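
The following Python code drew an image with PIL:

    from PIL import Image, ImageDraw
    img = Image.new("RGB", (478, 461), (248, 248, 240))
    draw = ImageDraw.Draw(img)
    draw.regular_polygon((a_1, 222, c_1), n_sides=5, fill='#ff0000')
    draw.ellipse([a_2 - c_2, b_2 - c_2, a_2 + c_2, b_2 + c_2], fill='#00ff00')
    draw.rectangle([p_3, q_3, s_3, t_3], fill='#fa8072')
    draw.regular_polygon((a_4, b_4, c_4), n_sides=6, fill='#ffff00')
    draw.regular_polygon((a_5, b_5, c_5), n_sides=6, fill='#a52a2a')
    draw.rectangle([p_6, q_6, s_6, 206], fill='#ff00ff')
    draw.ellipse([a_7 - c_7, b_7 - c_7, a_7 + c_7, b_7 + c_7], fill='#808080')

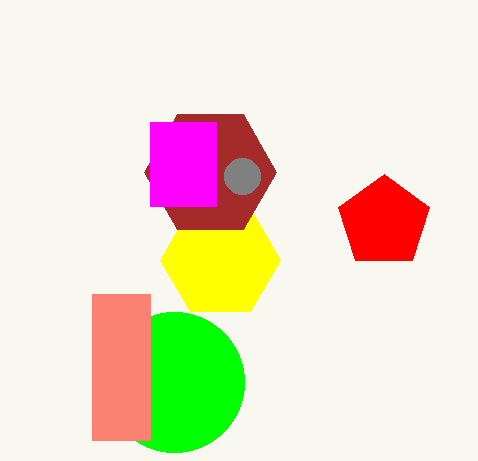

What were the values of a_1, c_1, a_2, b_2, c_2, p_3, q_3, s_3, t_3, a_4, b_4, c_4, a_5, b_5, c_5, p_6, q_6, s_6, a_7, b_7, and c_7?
a_1 = 384
c_1 = 48
a_2 = 174
b_2 = 382
c_2 = 70
p_3 = 92
q_3 = 294
s_3 = 150
t_3 = 440
a_4 = 220
b_4 = 260
c_4 = 60
a_5 = 210
b_5 = 172
c_5 = 66
p_6 = 150
q_6 = 122
s_6 = 216
a_7 = 242
b_7 = 176
c_7 = 18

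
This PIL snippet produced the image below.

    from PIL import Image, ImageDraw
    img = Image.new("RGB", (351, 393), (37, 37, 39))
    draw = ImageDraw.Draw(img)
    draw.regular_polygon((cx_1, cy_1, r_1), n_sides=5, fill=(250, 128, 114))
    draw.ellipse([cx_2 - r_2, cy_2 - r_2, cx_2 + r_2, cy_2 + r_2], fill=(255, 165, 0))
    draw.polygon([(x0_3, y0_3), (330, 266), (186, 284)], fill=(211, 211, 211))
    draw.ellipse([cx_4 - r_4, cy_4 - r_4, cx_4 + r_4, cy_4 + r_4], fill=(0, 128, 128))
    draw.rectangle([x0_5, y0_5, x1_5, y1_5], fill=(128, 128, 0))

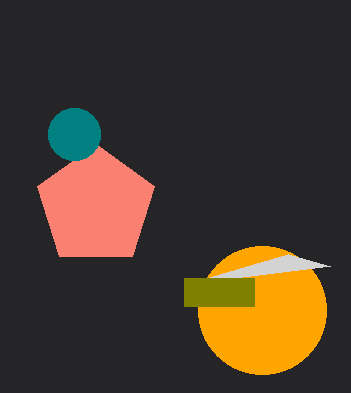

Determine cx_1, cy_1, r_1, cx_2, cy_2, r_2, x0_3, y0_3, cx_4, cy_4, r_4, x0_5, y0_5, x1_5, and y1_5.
cx_1 = 96, cy_1 = 206, r_1 = 62, cx_2 = 262, cy_2 = 310, r_2 = 64, x0_3 = 288, y0_3 = 254, cx_4 = 74, cy_4 = 134, r_4 = 26, x0_5 = 184, y0_5 = 278, x1_5 = 254, y1_5 = 306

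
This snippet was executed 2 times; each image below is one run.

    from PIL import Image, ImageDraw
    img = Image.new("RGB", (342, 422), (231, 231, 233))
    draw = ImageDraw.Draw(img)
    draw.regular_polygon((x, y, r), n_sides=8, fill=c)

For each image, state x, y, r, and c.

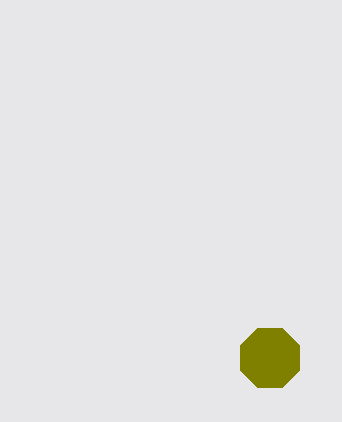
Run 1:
x = 270, y = 358, r = 32, c = 'olive'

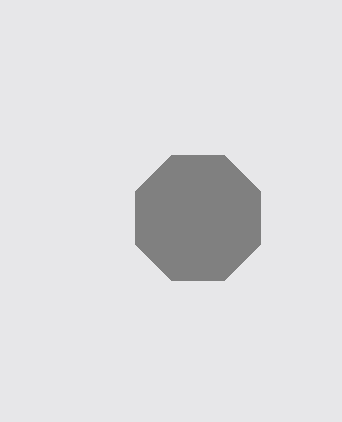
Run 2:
x = 198
y = 218
r = 68
c = 'gray'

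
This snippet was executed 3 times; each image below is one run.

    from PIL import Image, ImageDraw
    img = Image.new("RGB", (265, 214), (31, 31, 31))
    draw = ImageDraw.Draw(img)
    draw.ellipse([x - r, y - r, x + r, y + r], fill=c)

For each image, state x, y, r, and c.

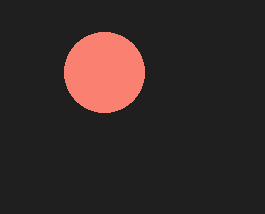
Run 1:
x = 104
y = 72
r = 40
c = 'salmon'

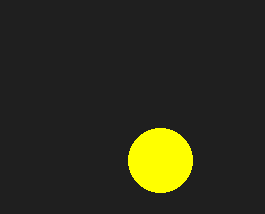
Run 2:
x = 160, y = 160, r = 32, c = 'yellow'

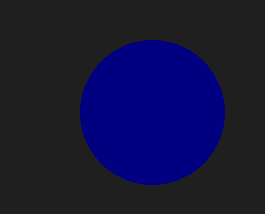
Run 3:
x = 152, y = 112, r = 72, c = 'navy'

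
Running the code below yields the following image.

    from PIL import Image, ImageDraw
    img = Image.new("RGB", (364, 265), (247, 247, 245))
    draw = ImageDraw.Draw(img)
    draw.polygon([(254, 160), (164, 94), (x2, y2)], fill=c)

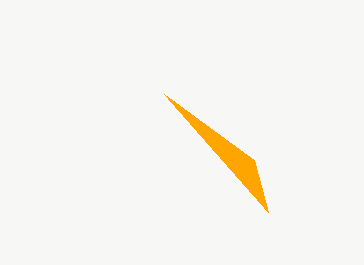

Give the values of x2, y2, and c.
x2 = 268
y2 = 212
c = 'orange'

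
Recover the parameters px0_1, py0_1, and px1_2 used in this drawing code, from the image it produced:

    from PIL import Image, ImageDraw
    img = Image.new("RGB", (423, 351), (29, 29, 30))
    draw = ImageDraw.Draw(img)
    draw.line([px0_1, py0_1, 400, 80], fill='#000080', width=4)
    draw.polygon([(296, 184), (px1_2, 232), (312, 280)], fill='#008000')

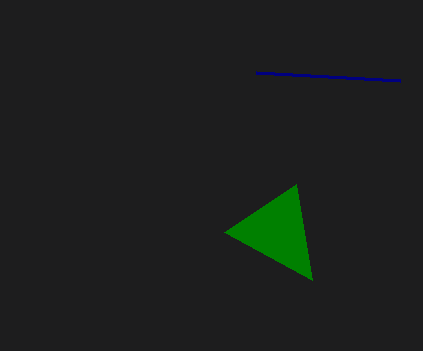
px0_1 = 256, py0_1 = 72, px1_2 = 224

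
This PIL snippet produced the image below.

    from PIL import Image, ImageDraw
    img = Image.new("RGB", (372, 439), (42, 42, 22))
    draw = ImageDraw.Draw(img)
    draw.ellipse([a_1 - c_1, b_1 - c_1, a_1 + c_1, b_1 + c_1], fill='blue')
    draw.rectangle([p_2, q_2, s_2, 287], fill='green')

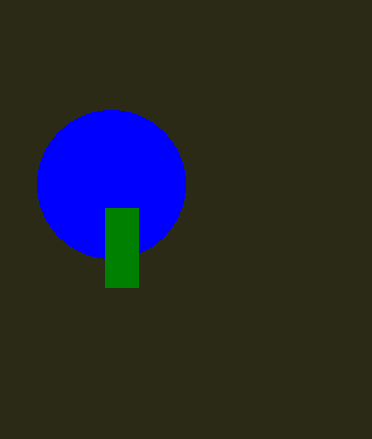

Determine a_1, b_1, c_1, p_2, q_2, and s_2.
a_1 = 111; b_1 = 184; c_1 = 74; p_2 = 105; q_2 = 208; s_2 = 138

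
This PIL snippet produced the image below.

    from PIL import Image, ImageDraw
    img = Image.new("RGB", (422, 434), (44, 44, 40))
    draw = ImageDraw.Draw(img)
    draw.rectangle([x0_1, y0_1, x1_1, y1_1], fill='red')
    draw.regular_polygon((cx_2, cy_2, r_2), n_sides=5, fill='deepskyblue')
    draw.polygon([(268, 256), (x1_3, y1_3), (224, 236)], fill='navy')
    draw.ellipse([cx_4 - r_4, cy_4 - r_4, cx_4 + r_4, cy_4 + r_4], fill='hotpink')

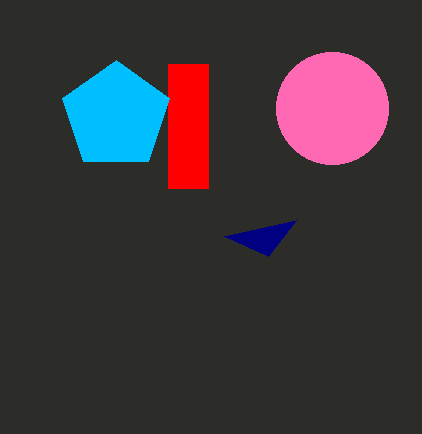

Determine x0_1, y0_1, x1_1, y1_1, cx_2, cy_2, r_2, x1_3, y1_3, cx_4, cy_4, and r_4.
x0_1 = 168; y0_1 = 64; x1_1 = 208; y1_1 = 188; cx_2 = 116; cy_2 = 116; r_2 = 56; x1_3 = 296; y1_3 = 220; cx_4 = 332; cy_4 = 108; r_4 = 56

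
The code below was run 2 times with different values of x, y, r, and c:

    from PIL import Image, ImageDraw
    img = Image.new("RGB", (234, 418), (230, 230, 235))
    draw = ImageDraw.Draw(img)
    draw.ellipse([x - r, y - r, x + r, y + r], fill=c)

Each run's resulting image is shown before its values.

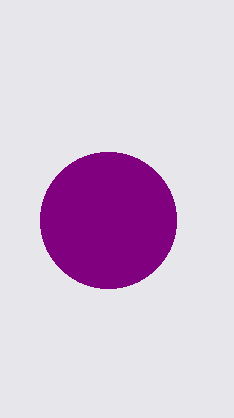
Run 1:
x = 108
y = 220
r = 68
c = 'purple'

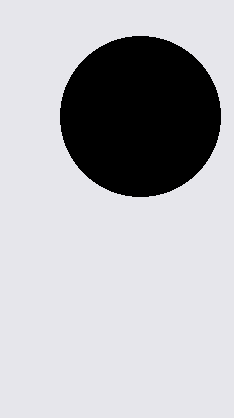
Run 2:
x = 140, y = 116, r = 80, c = 'black'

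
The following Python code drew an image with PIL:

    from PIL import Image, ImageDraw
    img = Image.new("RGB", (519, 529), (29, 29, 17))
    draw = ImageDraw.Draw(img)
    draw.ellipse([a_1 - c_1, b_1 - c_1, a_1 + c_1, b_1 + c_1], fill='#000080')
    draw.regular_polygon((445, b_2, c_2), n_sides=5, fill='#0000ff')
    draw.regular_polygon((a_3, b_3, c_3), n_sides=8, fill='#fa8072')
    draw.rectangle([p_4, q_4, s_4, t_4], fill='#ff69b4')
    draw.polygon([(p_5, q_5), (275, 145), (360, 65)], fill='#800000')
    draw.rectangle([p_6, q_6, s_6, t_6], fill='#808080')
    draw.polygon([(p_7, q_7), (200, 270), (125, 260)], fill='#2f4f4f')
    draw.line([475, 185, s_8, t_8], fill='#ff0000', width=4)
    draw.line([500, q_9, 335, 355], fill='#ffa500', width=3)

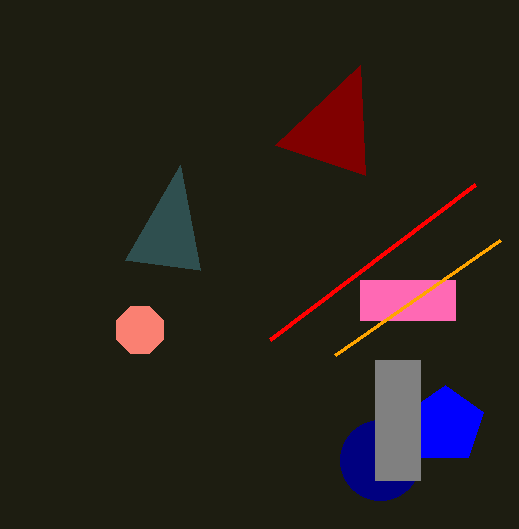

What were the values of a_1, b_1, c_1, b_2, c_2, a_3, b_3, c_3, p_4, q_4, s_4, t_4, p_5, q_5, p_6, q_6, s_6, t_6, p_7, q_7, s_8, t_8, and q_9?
a_1 = 380
b_1 = 460
c_1 = 40
b_2 = 425
c_2 = 40
a_3 = 140
b_3 = 330
c_3 = 25
p_4 = 360
q_4 = 280
s_4 = 455
t_4 = 320
p_5 = 365
q_5 = 175
p_6 = 375
q_6 = 360
s_6 = 420
t_6 = 480
p_7 = 180
q_7 = 165
s_8 = 270
t_8 = 340
q_9 = 240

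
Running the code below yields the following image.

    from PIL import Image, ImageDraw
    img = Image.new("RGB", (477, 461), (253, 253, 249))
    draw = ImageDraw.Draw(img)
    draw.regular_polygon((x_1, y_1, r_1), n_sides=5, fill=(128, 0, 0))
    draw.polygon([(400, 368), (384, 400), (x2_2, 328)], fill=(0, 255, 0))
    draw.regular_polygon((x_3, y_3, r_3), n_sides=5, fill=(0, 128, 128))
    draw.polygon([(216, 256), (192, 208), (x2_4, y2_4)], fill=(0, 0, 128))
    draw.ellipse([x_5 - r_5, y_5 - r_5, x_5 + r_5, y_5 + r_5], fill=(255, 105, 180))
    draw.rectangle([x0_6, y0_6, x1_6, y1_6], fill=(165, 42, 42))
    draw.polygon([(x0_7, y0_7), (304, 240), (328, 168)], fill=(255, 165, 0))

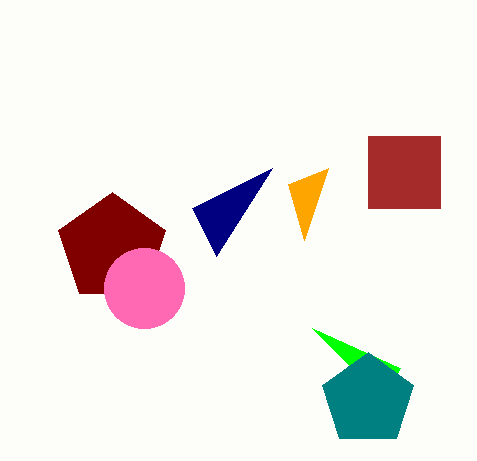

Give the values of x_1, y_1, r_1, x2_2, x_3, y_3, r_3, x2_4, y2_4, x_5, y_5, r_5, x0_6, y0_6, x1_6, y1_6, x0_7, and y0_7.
x_1 = 112, y_1 = 248, r_1 = 56, x2_2 = 312, x_3 = 368, y_3 = 400, r_3 = 48, x2_4 = 272, y2_4 = 168, x_5 = 144, y_5 = 288, r_5 = 40, x0_6 = 368, y0_6 = 136, x1_6 = 440, y1_6 = 208, x0_7 = 288, y0_7 = 184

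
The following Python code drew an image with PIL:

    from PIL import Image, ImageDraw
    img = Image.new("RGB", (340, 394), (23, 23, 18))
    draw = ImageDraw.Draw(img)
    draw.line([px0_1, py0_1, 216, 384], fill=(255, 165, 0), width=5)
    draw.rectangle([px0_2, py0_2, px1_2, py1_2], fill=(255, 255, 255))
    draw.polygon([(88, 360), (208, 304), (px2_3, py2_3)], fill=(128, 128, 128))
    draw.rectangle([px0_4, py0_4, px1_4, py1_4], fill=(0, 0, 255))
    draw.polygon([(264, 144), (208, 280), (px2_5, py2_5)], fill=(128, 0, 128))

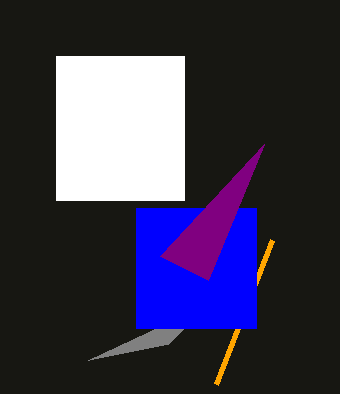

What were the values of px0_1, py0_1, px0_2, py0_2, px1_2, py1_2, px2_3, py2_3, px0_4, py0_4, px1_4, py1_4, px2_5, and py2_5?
px0_1 = 272; py0_1 = 240; px0_2 = 56; py0_2 = 56; px1_2 = 184; py1_2 = 200; px2_3 = 168; py2_3 = 344; px0_4 = 136; py0_4 = 208; px1_4 = 256; py1_4 = 328; px2_5 = 160; py2_5 = 256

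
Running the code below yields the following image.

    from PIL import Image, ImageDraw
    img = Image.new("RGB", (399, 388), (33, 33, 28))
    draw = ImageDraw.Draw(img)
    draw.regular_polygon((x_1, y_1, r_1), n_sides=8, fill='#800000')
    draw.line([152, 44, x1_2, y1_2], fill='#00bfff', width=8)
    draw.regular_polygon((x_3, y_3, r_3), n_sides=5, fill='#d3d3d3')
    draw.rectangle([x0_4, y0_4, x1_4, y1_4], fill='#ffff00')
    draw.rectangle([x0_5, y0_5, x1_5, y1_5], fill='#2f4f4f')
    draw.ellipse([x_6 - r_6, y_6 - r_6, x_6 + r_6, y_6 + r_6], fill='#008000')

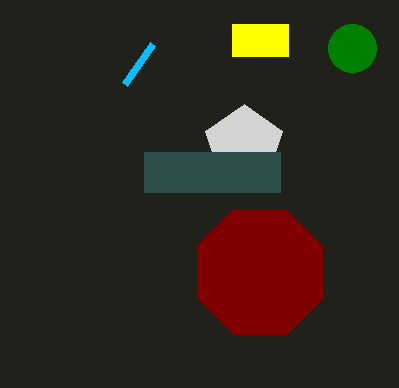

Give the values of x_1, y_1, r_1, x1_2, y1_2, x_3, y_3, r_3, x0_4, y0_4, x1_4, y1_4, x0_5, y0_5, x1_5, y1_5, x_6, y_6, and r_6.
x_1 = 260, y_1 = 272, r_1 = 68, x1_2 = 124, y1_2 = 84, x_3 = 244, y_3 = 144, r_3 = 40, x0_4 = 232, y0_4 = 24, x1_4 = 288, y1_4 = 56, x0_5 = 144, y0_5 = 152, x1_5 = 280, y1_5 = 192, x_6 = 352, y_6 = 48, r_6 = 24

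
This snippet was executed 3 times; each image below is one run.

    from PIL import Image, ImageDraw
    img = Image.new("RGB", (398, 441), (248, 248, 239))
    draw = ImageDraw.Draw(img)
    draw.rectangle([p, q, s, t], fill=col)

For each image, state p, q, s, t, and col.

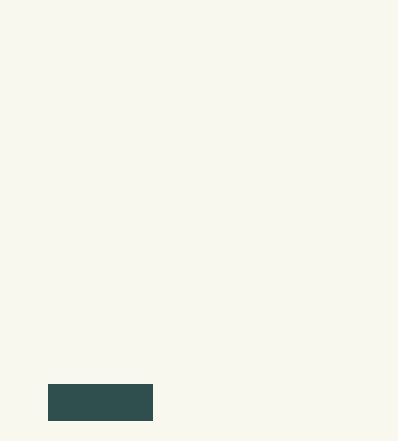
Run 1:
p = 48
q = 384
s = 152
t = 420
col = 'darkslategray'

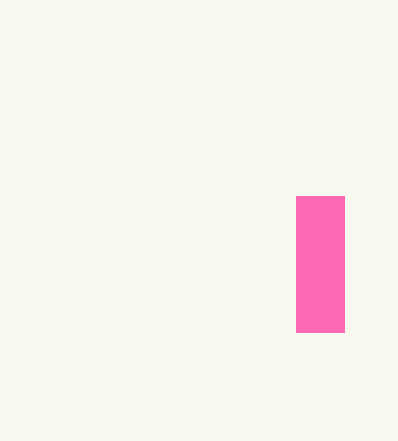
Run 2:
p = 296; q = 196; s = 344; t = 332; col = 'hotpink'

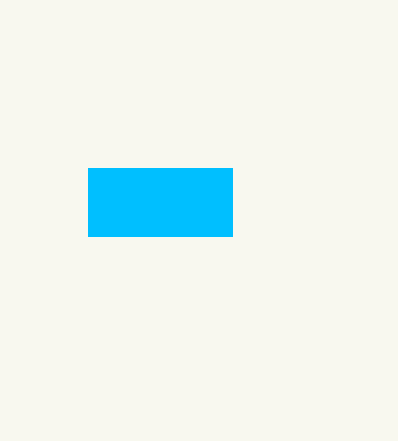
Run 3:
p = 88; q = 168; s = 232; t = 236; col = 'deepskyblue'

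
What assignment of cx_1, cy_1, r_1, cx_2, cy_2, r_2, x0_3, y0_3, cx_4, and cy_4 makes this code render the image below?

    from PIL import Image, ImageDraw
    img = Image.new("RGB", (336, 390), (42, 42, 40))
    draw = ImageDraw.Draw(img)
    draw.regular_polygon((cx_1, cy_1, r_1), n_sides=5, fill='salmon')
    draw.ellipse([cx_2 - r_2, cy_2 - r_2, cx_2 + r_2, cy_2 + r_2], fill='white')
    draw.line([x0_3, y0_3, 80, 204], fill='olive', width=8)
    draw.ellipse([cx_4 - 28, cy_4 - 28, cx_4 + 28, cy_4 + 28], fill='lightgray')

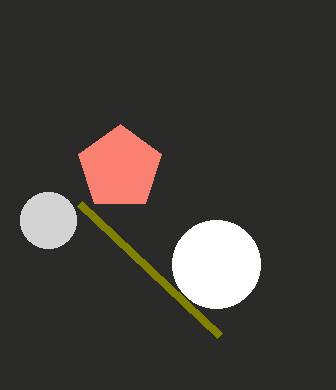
cx_1 = 120; cy_1 = 168; r_1 = 44; cx_2 = 216; cy_2 = 264; r_2 = 44; x0_3 = 220; y0_3 = 336; cx_4 = 48; cy_4 = 220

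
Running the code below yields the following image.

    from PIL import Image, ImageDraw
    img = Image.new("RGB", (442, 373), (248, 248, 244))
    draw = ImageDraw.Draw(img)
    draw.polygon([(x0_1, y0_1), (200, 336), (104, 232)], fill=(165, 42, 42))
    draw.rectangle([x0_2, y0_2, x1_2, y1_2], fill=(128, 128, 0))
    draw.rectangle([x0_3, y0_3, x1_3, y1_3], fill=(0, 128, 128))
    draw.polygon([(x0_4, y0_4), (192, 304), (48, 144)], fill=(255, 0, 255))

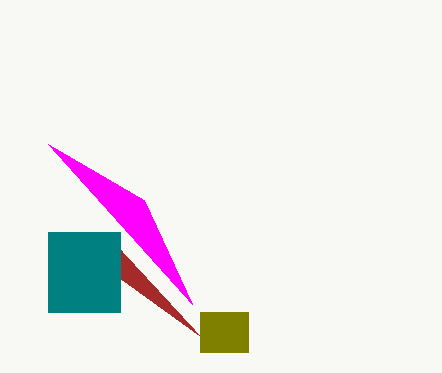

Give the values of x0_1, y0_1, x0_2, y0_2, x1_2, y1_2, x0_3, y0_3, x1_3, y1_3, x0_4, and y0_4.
x0_1 = 56
y0_1 = 232
x0_2 = 200
y0_2 = 312
x1_2 = 248
y1_2 = 352
x0_3 = 48
y0_3 = 232
x1_3 = 120
y1_3 = 312
x0_4 = 144
y0_4 = 200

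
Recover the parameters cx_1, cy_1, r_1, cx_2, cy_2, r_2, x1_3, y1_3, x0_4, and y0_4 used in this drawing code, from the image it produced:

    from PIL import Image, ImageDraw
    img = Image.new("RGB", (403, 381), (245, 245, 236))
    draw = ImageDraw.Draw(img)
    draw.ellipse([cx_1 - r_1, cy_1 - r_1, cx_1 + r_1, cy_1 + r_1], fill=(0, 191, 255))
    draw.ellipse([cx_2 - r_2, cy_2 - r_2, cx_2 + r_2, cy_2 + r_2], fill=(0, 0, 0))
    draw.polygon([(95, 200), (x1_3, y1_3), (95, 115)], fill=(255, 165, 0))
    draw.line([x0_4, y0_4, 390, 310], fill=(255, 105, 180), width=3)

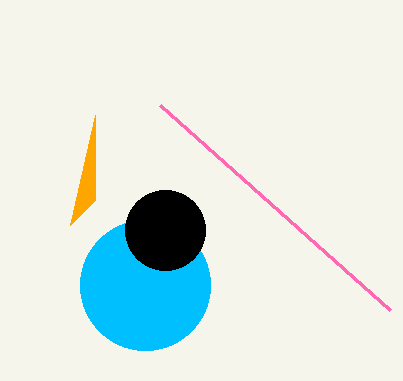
cx_1 = 145; cy_1 = 285; r_1 = 65; cx_2 = 165; cy_2 = 230; r_2 = 40; x1_3 = 70; y1_3 = 225; x0_4 = 160; y0_4 = 105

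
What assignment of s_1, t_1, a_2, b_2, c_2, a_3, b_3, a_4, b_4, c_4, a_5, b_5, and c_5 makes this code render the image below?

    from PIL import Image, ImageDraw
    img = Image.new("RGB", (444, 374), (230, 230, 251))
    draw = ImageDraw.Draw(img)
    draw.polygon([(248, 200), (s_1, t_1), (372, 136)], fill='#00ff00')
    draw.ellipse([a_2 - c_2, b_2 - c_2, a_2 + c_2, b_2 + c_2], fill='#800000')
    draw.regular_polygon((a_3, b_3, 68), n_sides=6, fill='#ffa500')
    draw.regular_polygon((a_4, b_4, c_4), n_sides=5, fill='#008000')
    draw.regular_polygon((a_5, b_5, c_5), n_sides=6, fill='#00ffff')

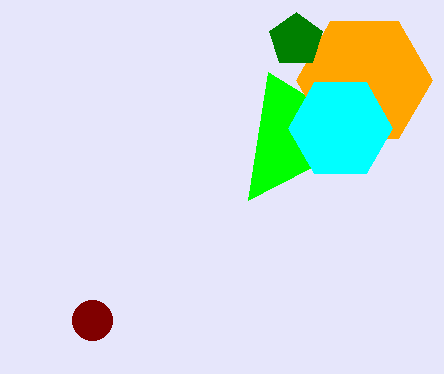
s_1 = 268, t_1 = 72, a_2 = 92, b_2 = 320, c_2 = 20, a_3 = 364, b_3 = 80, a_4 = 296, b_4 = 40, c_4 = 28, a_5 = 340, b_5 = 128, c_5 = 52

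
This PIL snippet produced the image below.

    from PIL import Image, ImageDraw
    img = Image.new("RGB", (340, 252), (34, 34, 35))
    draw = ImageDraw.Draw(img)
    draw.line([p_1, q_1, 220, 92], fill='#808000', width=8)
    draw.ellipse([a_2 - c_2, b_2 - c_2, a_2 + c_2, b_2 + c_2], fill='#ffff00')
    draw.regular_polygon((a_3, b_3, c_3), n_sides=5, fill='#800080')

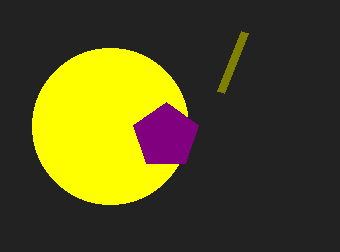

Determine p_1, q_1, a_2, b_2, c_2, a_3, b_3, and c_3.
p_1 = 244; q_1 = 32; a_2 = 110; b_2 = 126; c_2 = 78; a_3 = 166; b_3 = 136; c_3 = 34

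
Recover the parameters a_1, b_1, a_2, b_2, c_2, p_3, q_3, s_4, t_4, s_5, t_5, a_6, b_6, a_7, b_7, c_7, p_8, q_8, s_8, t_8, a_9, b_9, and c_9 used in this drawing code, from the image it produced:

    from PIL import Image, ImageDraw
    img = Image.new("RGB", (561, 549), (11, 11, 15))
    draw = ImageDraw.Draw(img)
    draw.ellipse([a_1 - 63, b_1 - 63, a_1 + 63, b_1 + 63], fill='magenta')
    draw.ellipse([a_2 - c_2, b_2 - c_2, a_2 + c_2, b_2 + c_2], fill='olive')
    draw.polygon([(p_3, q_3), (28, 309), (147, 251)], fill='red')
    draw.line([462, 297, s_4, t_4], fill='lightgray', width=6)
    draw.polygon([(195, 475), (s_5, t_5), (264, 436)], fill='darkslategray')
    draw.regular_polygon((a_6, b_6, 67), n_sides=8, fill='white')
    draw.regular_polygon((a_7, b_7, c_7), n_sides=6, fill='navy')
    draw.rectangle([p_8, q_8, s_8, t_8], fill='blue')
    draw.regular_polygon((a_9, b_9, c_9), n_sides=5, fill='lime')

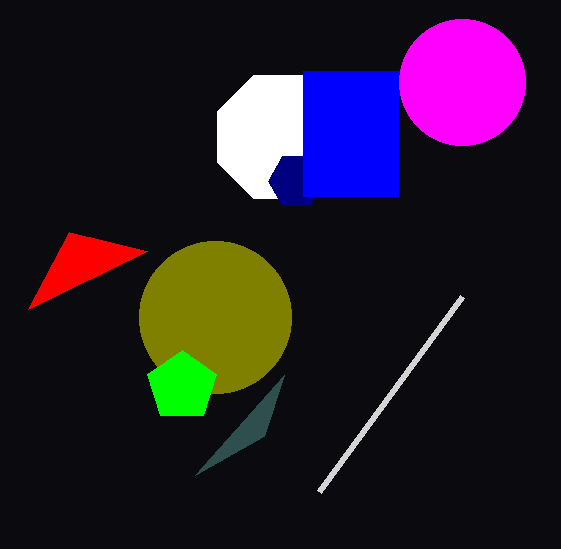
a_1 = 462, b_1 = 82, a_2 = 215, b_2 = 317, c_2 = 76, p_3 = 69, q_3 = 232, s_4 = 319, t_4 = 492, s_5 = 284, t_5 = 375, a_6 = 279, b_6 = 137, a_7 = 296, b_7 = 181, c_7 = 28, p_8 = 303, q_8 = 71, s_8 = 398, t_8 = 196, a_9 = 182, b_9 = 386, c_9 = 36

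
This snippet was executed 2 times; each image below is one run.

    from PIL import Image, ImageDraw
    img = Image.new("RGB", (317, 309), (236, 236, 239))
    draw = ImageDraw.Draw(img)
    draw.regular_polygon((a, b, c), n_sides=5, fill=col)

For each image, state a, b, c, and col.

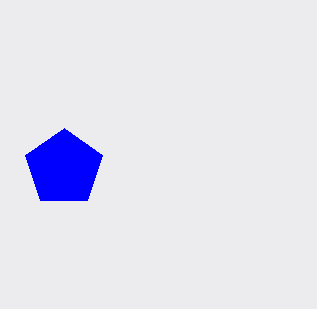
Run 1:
a = 64, b = 168, c = 40, col = 'blue'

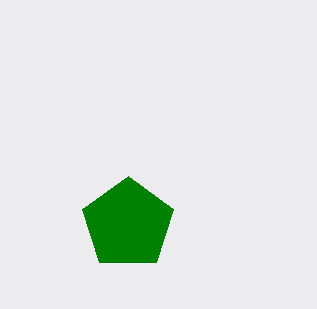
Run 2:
a = 128
b = 224
c = 48
col = 'green'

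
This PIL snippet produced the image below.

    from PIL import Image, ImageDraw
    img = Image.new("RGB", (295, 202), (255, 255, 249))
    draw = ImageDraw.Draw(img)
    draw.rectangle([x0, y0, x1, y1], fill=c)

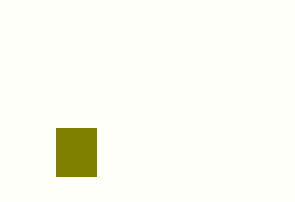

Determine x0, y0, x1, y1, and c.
x0 = 56
y0 = 128
x1 = 96
y1 = 176
c = 'olive'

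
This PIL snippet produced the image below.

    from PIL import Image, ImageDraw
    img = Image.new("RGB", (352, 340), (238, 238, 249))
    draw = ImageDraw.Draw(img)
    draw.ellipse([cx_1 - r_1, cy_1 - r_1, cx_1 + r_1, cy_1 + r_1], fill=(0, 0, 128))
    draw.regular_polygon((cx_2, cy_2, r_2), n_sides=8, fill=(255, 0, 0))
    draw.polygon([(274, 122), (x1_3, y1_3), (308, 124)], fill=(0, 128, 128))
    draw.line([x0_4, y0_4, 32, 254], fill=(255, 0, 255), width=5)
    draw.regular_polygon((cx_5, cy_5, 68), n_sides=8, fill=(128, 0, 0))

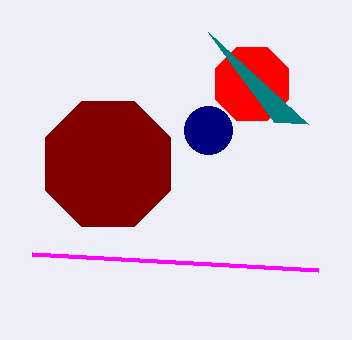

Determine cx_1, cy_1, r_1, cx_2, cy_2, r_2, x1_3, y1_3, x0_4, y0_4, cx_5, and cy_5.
cx_1 = 208; cy_1 = 130; r_1 = 24; cx_2 = 252; cy_2 = 84; r_2 = 40; x1_3 = 208; y1_3 = 32; x0_4 = 318; y0_4 = 270; cx_5 = 108; cy_5 = 164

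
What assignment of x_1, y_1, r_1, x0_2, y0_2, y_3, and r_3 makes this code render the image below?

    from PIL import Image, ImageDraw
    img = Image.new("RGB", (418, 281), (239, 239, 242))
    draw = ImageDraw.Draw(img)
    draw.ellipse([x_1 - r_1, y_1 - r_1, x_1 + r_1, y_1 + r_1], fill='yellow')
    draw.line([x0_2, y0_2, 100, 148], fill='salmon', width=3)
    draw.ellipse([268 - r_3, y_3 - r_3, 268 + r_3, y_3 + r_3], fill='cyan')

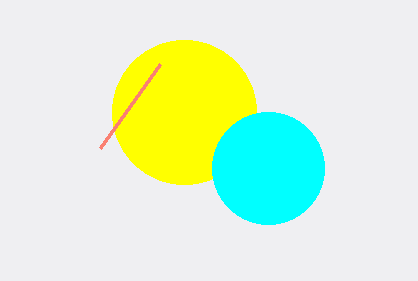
x_1 = 184
y_1 = 112
r_1 = 72
x0_2 = 160
y0_2 = 64
y_3 = 168
r_3 = 56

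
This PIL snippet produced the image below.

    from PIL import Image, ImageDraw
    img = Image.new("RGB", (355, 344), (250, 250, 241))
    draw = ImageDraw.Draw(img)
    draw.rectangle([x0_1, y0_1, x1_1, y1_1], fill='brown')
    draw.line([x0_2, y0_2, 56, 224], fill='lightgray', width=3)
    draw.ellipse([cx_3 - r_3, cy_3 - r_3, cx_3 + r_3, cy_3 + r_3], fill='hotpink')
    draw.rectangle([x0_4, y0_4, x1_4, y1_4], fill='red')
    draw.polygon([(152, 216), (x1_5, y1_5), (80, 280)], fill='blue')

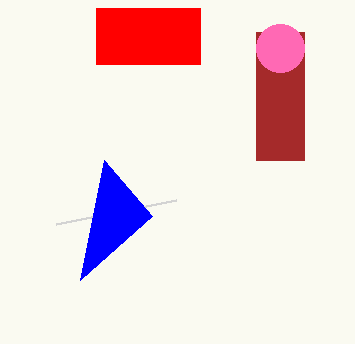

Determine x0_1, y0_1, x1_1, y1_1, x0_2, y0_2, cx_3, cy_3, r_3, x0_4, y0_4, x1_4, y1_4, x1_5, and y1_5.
x0_1 = 256
y0_1 = 32
x1_1 = 304
y1_1 = 160
x0_2 = 176
y0_2 = 200
cx_3 = 280
cy_3 = 48
r_3 = 24
x0_4 = 96
y0_4 = 8
x1_4 = 200
y1_4 = 64
x1_5 = 104
y1_5 = 160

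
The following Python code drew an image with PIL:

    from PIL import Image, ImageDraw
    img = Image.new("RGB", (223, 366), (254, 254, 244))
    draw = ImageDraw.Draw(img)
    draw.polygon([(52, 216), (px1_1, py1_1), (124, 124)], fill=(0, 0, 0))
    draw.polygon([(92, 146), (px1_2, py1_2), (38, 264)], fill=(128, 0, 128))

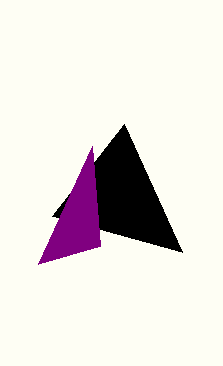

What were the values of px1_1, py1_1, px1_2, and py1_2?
px1_1 = 182, py1_1 = 252, px1_2 = 100, py1_2 = 246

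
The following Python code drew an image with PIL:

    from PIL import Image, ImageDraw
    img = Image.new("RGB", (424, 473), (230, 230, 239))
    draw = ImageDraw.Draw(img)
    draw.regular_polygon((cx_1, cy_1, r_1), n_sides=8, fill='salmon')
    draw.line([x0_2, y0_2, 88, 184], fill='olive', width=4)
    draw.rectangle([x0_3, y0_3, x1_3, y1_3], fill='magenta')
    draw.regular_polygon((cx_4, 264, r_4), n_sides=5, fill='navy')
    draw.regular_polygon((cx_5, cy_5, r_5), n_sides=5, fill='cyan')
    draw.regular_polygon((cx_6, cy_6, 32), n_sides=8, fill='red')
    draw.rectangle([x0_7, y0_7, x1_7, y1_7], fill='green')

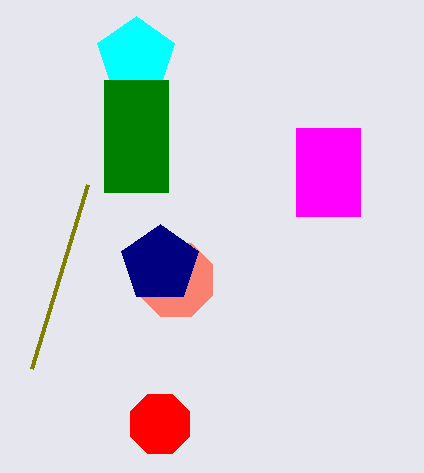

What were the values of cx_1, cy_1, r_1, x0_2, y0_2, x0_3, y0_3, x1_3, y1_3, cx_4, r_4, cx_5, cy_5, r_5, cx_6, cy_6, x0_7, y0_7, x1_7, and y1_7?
cx_1 = 176, cy_1 = 280, r_1 = 40, x0_2 = 32, y0_2 = 368, x0_3 = 296, y0_3 = 128, x1_3 = 360, y1_3 = 216, cx_4 = 160, r_4 = 40, cx_5 = 136, cy_5 = 56, r_5 = 40, cx_6 = 160, cy_6 = 424, x0_7 = 104, y0_7 = 80, x1_7 = 168, y1_7 = 192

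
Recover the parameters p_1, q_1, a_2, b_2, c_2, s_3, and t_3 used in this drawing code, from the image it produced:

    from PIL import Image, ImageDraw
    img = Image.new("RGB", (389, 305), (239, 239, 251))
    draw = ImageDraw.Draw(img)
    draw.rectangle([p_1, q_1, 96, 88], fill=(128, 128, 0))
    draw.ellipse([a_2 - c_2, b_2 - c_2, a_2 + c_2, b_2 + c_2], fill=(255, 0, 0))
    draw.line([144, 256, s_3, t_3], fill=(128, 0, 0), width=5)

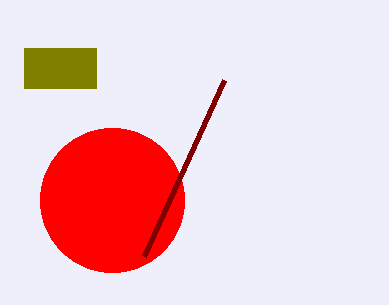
p_1 = 24
q_1 = 48
a_2 = 112
b_2 = 200
c_2 = 72
s_3 = 224
t_3 = 80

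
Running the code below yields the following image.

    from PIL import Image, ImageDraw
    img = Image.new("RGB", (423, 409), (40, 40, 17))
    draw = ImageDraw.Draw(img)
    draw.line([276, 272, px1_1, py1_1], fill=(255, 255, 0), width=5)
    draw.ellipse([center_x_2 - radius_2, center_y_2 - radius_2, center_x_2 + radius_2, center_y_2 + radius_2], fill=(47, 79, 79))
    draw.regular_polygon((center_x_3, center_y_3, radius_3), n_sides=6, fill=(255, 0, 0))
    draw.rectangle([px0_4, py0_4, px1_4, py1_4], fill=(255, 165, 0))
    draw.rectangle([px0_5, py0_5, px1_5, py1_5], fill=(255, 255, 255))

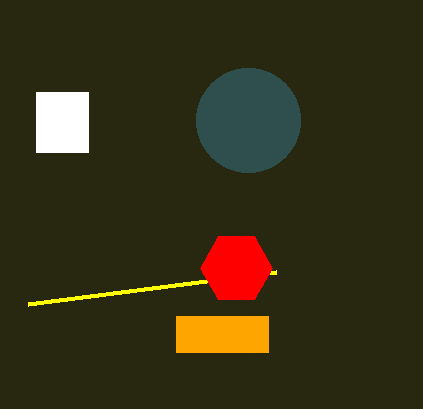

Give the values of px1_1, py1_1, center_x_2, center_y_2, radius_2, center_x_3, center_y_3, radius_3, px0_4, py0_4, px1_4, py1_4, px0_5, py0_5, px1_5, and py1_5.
px1_1 = 28, py1_1 = 304, center_x_2 = 248, center_y_2 = 120, radius_2 = 52, center_x_3 = 236, center_y_3 = 268, radius_3 = 36, px0_4 = 176, py0_4 = 316, px1_4 = 268, py1_4 = 352, px0_5 = 36, py0_5 = 92, px1_5 = 88, py1_5 = 152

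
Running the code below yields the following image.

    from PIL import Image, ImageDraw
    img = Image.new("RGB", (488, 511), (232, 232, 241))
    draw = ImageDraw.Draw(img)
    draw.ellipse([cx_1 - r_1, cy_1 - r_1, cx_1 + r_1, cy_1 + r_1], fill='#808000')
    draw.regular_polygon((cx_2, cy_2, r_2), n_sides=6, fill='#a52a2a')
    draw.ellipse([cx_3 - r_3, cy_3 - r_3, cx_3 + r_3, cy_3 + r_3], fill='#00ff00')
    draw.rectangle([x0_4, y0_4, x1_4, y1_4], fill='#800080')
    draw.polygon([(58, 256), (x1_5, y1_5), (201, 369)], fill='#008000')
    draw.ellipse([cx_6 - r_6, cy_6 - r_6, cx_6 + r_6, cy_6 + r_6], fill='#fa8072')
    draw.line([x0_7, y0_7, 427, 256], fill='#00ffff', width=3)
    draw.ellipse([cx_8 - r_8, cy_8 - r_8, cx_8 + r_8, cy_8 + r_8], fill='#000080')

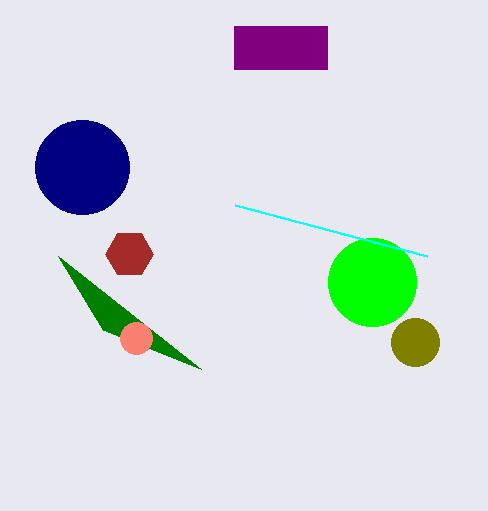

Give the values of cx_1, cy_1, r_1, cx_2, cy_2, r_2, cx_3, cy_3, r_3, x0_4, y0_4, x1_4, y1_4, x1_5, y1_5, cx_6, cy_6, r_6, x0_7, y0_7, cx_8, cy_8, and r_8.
cx_1 = 415; cy_1 = 342; r_1 = 24; cx_2 = 129; cy_2 = 254; r_2 = 24; cx_3 = 372; cy_3 = 282; r_3 = 44; x0_4 = 234; y0_4 = 26; x1_4 = 327; y1_4 = 69; x1_5 = 103; y1_5 = 330; cx_6 = 136; cy_6 = 338; r_6 = 16; x0_7 = 235; y0_7 = 205; cx_8 = 82; cy_8 = 167; r_8 = 47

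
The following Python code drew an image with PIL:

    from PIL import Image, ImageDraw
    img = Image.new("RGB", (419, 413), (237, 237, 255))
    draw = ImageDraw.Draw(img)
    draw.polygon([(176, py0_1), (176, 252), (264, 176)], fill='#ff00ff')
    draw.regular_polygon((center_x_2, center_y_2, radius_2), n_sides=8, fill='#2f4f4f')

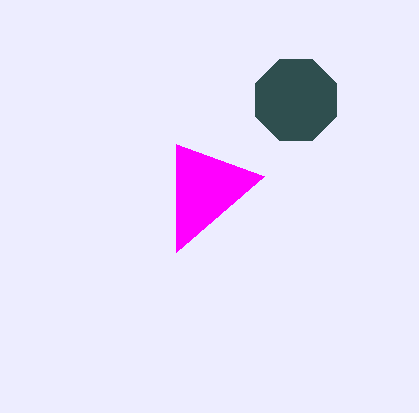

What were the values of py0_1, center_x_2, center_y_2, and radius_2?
py0_1 = 144; center_x_2 = 296; center_y_2 = 100; radius_2 = 44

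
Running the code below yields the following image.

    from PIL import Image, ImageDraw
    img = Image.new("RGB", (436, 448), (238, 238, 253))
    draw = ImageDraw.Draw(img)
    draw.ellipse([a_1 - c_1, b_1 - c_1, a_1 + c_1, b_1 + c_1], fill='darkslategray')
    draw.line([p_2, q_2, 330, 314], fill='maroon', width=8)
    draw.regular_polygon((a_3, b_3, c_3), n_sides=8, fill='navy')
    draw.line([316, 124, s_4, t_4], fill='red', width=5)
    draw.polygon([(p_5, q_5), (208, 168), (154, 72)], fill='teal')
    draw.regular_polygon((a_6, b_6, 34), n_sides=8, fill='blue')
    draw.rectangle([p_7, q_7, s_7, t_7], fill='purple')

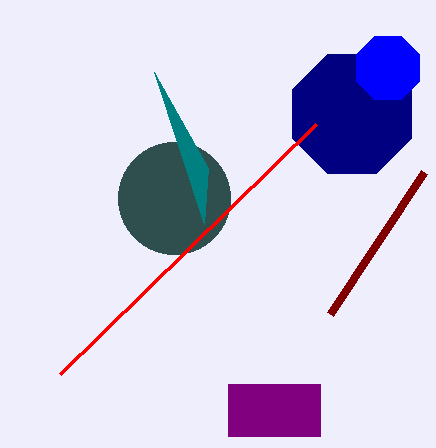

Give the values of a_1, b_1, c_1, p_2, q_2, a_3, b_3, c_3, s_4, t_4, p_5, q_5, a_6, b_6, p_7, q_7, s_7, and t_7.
a_1 = 174
b_1 = 198
c_1 = 56
p_2 = 424
q_2 = 172
a_3 = 352
b_3 = 114
c_3 = 64
s_4 = 60
t_4 = 374
p_5 = 204
q_5 = 224
a_6 = 388
b_6 = 68
p_7 = 228
q_7 = 384
s_7 = 320
t_7 = 436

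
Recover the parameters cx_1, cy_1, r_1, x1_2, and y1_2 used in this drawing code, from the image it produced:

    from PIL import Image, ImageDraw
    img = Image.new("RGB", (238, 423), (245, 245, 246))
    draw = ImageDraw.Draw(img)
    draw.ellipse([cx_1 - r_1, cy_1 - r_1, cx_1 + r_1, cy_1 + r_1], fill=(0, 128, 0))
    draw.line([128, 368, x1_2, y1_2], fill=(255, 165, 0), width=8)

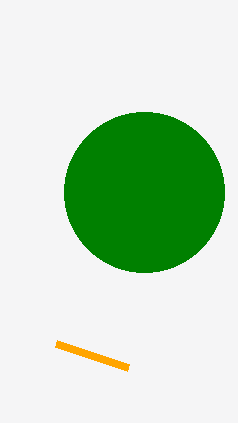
cx_1 = 144
cy_1 = 192
r_1 = 80
x1_2 = 56
y1_2 = 344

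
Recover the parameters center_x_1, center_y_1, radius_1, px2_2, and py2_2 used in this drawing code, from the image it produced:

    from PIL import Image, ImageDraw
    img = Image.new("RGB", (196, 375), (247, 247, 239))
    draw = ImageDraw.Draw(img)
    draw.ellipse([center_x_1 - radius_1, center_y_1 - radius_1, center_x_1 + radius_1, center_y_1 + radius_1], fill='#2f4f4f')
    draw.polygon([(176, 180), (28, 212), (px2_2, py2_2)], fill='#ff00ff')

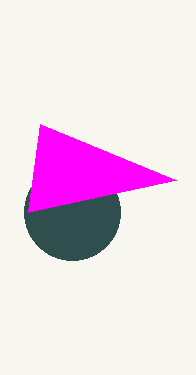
center_x_1 = 72; center_y_1 = 212; radius_1 = 48; px2_2 = 40; py2_2 = 124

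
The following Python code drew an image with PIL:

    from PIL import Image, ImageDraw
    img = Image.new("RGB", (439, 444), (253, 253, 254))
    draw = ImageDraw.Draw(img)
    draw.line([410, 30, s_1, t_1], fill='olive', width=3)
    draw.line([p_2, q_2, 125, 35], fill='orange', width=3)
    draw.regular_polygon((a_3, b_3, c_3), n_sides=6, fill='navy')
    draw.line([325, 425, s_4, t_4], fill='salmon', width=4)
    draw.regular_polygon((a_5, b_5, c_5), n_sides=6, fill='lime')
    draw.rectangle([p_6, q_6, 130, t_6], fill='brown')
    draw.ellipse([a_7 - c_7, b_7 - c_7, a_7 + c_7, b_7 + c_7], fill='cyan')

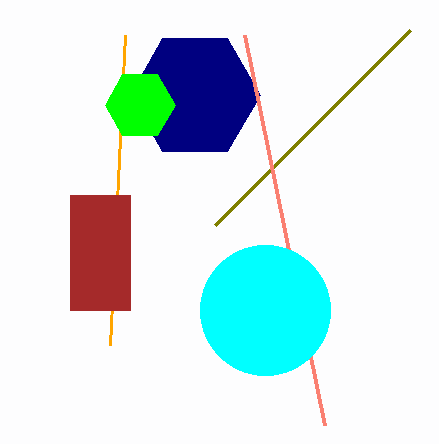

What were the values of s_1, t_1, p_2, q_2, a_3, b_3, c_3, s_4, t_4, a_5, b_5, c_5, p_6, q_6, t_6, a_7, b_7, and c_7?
s_1 = 215
t_1 = 225
p_2 = 110
q_2 = 345
a_3 = 195
b_3 = 95
c_3 = 65
s_4 = 245
t_4 = 35
a_5 = 140
b_5 = 105
c_5 = 35
p_6 = 70
q_6 = 195
t_6 = 310
a_7 = 265
b_7 = 310
c_7 = 65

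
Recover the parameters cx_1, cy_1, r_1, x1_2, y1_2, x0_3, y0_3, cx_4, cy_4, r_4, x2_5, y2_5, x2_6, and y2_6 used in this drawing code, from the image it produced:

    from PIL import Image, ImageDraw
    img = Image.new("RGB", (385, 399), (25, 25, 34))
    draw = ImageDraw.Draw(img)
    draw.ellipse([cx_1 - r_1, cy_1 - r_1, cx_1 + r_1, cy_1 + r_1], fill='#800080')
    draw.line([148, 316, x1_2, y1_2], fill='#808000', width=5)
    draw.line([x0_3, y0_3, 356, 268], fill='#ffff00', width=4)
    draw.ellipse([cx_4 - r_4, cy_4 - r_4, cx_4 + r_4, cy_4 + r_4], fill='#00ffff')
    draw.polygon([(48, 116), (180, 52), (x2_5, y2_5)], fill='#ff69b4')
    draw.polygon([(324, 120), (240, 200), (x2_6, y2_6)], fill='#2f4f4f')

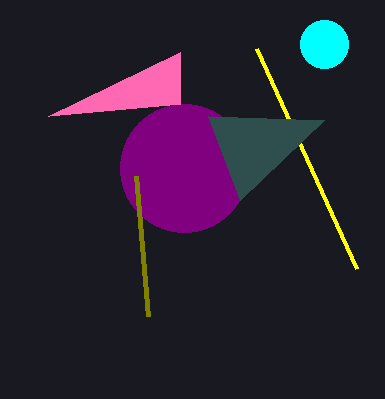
cx_1 = 184
cy_1 = 168
r_1 = 64
x1_2 = 136
y1_2 = 176
x0_3 = 256
y0_3 = 48
cx_4 = 324
cy_4 = 44
r_4 = 24
x2_5 = 180
y2_5 = 104
x2_6 = 208
y2_6 = 116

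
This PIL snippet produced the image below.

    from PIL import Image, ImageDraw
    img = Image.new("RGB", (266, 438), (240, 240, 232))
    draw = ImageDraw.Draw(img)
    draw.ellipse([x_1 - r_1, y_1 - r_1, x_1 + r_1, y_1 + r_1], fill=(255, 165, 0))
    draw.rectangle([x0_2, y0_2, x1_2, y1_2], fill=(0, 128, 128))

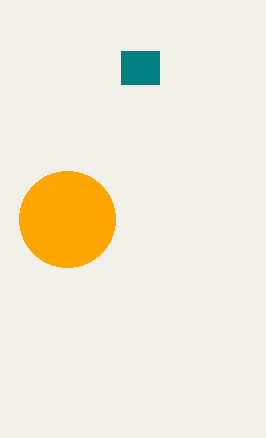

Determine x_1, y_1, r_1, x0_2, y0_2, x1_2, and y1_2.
x_1 = 67, y_1 = 219, r_1 = 48, x0_2 = 121, y0_2 = 51, x1_2 = 159, y1_2 = 84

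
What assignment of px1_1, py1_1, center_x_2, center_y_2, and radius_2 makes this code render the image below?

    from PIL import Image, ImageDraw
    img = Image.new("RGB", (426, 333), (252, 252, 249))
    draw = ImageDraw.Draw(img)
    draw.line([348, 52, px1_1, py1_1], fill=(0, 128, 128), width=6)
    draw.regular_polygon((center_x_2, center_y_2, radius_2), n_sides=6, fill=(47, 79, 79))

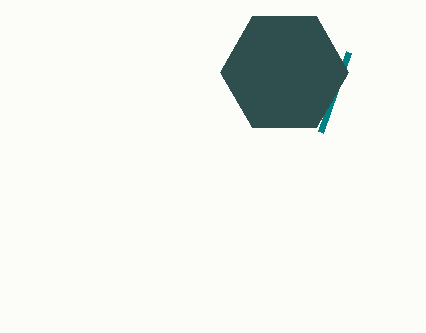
px1_1 = 320
py1_1 = 132
center_x_2 = 284
center_y_2 = 72
radius_2 = 64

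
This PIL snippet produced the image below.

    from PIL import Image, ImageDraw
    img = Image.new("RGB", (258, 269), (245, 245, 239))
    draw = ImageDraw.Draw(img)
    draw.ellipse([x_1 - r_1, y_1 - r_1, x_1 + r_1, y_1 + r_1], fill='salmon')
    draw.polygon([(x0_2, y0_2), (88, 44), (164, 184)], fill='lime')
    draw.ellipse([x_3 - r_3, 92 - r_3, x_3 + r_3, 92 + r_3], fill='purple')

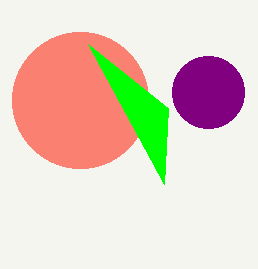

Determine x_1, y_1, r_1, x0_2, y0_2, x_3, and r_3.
x_1 = 80; y_1 = 100; r_1 = 68; x0_2 = 168; y0_2 = 108; x_3 = 208; r_3 = 36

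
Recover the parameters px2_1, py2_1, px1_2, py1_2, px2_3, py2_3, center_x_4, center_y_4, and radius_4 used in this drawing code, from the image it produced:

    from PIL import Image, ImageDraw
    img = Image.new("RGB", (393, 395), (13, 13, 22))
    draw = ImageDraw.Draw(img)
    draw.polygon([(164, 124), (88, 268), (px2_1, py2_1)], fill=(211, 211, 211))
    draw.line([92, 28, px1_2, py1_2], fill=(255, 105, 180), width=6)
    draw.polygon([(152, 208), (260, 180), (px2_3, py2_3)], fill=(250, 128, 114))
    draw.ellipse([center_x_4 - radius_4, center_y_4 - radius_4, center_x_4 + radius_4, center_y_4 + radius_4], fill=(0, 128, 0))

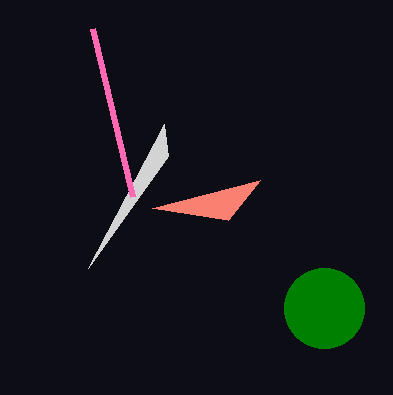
px2_1 = 168, py2_1 = 156, px1_2 = 132, py1_2 = 196, px2_3 = 228, py2_3 = 220, center_x_4 = 324, center_y_4 = 308, radius_4 = 40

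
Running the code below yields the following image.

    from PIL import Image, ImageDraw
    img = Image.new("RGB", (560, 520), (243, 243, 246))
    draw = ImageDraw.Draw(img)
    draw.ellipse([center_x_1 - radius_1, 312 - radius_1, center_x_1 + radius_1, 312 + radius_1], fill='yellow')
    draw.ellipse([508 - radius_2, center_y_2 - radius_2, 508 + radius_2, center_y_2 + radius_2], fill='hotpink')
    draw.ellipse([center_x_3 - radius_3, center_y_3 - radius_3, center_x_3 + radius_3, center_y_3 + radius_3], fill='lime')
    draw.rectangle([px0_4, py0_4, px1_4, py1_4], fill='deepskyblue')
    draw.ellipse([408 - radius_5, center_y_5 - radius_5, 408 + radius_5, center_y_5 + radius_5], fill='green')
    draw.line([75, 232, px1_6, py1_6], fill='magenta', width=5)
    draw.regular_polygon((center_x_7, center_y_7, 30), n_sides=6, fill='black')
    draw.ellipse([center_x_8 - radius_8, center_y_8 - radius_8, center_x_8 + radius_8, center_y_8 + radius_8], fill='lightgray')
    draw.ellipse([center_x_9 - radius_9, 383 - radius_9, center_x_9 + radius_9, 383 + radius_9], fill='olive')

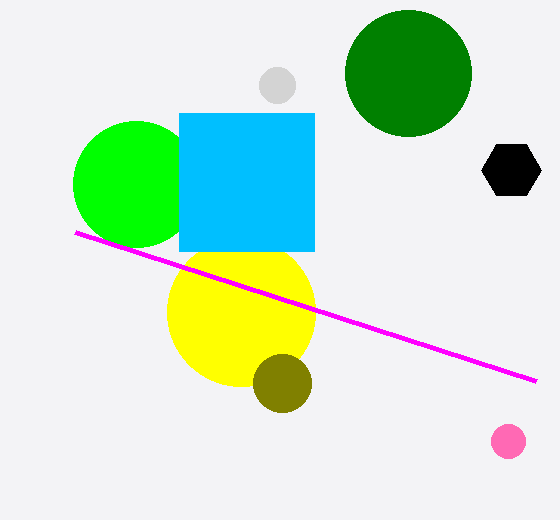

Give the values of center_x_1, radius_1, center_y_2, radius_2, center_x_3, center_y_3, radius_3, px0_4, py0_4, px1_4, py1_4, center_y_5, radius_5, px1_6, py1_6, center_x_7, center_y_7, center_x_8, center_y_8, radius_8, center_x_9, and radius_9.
center_x_1 = 241
radius_1 = 74
center_y_2 = 441
radius_2 = 17
center_x_3 = 136
center_y_3 = 184
radius_3 = 63
px0_4 = 179
py0_4 = 113
px1_4 = 314
py1_4 = 251
center_y_5 = 73
radius_5 = 63
px1_6 = 536
py1_6 = 381
center_x_7 = 511
center_y_7 = 170
center_x_8 = 277
center_y_8 = 85
radius_8 = 18
center_x_9 = 282
radius_9 = 29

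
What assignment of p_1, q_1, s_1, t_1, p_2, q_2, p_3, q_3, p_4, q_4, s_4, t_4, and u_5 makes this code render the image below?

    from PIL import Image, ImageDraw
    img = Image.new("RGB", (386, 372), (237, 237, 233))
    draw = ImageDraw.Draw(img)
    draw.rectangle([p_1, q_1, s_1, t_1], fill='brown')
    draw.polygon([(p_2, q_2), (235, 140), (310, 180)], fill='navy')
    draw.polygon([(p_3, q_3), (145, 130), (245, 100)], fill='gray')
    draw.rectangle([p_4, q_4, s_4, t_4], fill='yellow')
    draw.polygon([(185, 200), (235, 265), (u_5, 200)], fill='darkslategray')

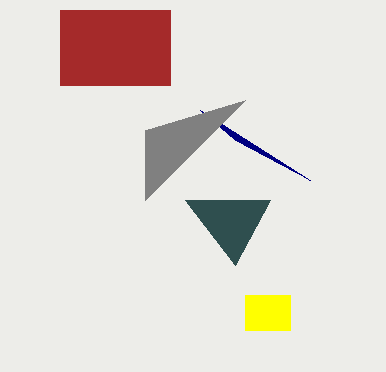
p_1 = 60; q_1 = 10; s_1 = 170; t_1 = 85; p_2 = 200; q_2 = 110; p_3 = 145; q_3 = 200; p_4 = 245; q_4 = 295; s_4 = 290; t_4 = 330; u_5 = 270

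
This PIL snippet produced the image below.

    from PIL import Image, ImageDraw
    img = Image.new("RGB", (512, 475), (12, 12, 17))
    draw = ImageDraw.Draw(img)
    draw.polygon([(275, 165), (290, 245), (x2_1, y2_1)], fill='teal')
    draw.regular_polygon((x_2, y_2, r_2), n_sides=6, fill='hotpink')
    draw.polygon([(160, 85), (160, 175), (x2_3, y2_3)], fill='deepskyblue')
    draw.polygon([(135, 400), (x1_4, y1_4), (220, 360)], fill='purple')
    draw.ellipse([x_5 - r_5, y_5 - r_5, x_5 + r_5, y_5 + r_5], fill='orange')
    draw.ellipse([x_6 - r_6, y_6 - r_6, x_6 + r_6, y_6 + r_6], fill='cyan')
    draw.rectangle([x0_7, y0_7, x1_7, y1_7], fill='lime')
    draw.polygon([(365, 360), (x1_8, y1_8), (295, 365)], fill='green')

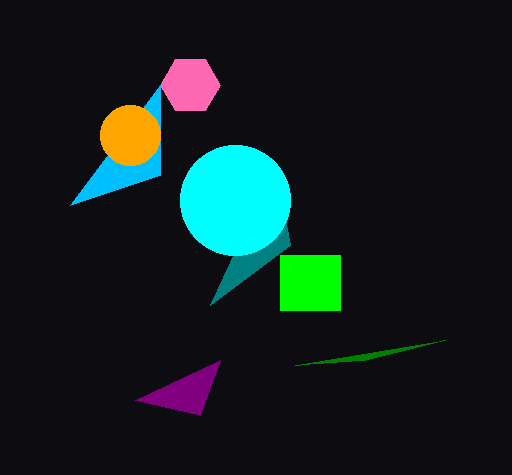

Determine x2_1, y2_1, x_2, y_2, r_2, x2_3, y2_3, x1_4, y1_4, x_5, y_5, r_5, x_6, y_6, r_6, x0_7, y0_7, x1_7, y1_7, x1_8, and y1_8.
x2_1 = 210; y2_1 = 305; x_2 = 190; y_2 = 85; r_2 = 30; x2_3 = 70; y2_3 = 205; x1_4 = 200; y1_4 = 415; x_5 = 130; y_5 = 135; r_5 = 30; x_6 = 235; y_6 = 200; r_6 = 55; x0_7 = 280; y0_7 = 255; x1_7 = 340; y1_7 = 310; x1_8 = 445; y1_8 = 340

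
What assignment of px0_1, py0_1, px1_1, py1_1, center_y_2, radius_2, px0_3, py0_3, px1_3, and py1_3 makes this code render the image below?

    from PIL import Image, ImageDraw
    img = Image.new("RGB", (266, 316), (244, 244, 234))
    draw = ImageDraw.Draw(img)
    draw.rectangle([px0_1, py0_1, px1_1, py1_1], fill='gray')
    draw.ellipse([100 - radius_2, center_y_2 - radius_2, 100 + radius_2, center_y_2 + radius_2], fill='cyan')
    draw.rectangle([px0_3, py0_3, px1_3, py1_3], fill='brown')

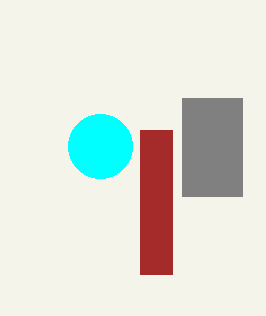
px0_1 = 182, py0_1 = 98, px1_1 = 242, py1_1 = 196, center_y_2 = 146, radius_2 = 32, px0_3 = 140, py0_3 = 130, px1_3 = 172, py1_3 = 274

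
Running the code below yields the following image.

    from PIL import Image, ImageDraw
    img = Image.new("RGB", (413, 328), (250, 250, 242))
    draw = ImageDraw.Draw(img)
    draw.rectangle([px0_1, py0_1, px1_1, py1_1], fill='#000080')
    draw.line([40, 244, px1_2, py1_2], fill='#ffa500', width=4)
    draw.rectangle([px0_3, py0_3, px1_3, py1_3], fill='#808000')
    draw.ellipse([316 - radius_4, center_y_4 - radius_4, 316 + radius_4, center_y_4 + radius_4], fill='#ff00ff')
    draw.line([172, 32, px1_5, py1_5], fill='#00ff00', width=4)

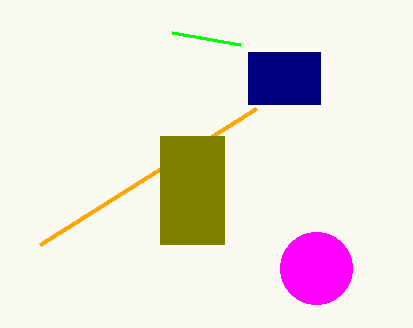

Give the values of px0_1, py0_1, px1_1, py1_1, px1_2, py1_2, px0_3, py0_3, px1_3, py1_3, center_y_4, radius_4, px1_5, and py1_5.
px0_1 = 248
py0_1 = 52
px1_1 = 320
py1_1 = 104
px1_2 = 256
py1_2 = 108
px0_3 = 160
py0_3 = 136
px1_3 = 224
py1_3 = 244
center_y_4 = 268
radius_4 = 36
px1_5 = 240
py1_5 = 44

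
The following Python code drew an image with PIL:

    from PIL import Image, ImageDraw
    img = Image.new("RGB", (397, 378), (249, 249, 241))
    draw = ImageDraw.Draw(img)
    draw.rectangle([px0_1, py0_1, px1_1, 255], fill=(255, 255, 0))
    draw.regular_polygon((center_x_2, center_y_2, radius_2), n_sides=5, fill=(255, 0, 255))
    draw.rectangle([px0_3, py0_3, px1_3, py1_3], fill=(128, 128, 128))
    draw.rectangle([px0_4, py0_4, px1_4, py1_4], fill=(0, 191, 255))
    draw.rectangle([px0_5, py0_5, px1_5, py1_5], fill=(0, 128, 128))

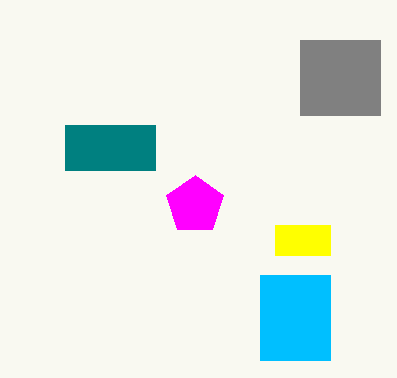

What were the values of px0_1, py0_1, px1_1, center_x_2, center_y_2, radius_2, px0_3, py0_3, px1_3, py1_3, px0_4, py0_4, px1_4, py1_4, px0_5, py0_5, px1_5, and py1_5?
px0_1 = 275; py0_1 = 225; px1_1 = 330; center_x_2 = 195; center_y_2 = 205; radius_2 = 30; px0_3 = 300; py0_3 = 40; px1_3 = 380; py1_3 = 115; px0_4 = 260; py0_4 = 275; px1_4 = 330; py1_4 = 360; px0_5 = 65; py0_5 = 125; px1_5 = 155; py1_5 = 170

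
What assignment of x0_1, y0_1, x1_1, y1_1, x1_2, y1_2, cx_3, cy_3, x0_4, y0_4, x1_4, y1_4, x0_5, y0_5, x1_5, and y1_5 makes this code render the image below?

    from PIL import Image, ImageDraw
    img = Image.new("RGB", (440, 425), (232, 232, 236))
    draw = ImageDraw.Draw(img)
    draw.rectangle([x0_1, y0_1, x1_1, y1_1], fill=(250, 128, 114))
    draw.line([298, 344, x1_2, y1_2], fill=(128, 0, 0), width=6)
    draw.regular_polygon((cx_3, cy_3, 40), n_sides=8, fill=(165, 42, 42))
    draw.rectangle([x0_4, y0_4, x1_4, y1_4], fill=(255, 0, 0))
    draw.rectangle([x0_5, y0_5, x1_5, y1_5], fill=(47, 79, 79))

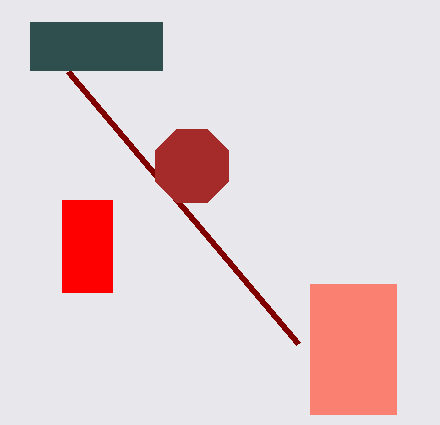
x0_1 = 310
y0_1 = 284
x1_1 = 396
y1_1 = 414
x1_2 = 68
y1_2 = 72
cx_3 = 192
cy_3 = 166
x0_4 = 62
y0_4 = 200
x1_4 = 112
y1_4 = 292
x0_5 = 30
y0_5 = 22
x1_5 = 162
y1_5 = 70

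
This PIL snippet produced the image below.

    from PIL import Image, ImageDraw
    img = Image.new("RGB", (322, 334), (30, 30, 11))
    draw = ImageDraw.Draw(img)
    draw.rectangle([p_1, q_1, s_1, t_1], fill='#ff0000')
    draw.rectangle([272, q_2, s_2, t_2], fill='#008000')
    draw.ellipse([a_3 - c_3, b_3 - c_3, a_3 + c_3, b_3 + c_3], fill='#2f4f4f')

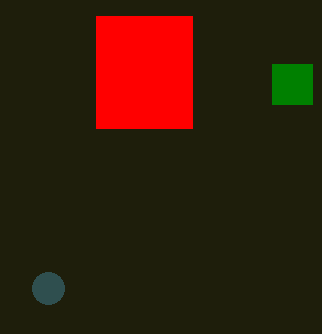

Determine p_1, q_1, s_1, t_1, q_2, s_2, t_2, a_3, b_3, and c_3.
p_1 = 96; q_1 = 16; s_1 = 192; t_1 = 128; q_2 = 64; s_2 = 312; t_2 = 104; a_3 = 48; b_3 = 288; c_3 = 16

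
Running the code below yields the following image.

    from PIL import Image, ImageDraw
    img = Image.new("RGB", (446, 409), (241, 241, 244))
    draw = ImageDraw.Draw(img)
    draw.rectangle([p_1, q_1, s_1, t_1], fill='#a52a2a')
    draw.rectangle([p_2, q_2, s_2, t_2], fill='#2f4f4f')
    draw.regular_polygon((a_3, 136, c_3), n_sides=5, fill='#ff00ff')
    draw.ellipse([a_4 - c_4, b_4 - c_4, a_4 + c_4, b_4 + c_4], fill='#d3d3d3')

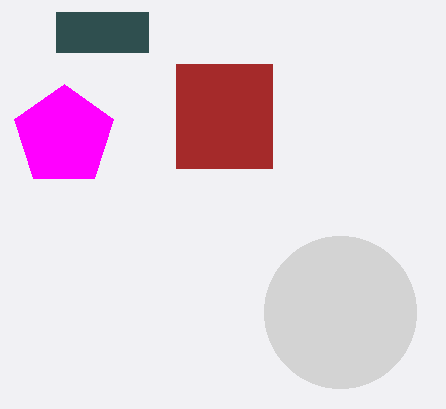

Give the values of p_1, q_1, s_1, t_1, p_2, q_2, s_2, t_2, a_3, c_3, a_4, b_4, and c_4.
p_1 = 176, q_1 = 64, s_1 = 272, t_1 = 168, p_2 = 56, q_2 = 12, s_2 = 148, t_2 = 52, a_3 = 64, c_3 = 52, a_4 = 340, b_4 = 312, c_4 = 76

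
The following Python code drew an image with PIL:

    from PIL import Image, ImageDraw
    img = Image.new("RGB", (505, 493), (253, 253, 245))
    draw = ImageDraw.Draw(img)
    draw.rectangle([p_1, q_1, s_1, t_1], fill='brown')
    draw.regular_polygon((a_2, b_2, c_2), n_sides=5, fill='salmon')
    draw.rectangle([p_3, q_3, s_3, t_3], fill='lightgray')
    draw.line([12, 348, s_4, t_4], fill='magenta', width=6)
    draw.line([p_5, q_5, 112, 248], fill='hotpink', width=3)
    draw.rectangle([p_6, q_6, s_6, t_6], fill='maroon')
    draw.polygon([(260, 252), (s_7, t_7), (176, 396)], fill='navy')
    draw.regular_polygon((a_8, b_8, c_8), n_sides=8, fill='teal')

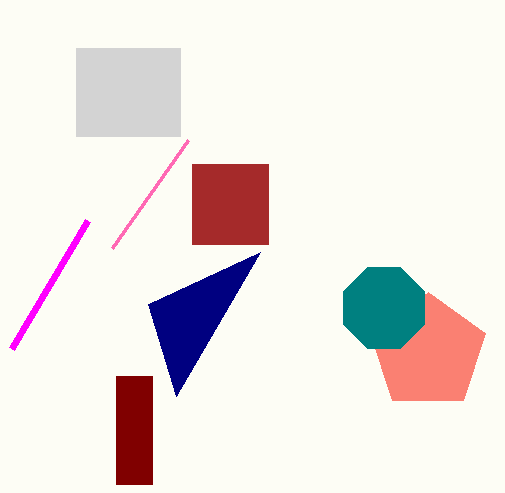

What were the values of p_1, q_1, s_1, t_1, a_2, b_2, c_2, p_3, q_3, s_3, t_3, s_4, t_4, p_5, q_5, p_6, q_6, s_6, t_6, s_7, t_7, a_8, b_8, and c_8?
p_1 = 192
q_1 = 164
s_1 = 268
t_1 = 244
a_2 = 428
b_2 = 352
c_2 = 60
p_3 = 76
q_3 = 48
s_3 = 180
t_3 = 136
s_4 = 88
t_4 = 220
p_5 = 188
q_5 = 140
p_6 = 116
q_6 = 376
s_6 = 152
t_6 = 484
s_7 = 148
t_7 = 304
a_8 = 384
b_8 = 308
c_8 = 44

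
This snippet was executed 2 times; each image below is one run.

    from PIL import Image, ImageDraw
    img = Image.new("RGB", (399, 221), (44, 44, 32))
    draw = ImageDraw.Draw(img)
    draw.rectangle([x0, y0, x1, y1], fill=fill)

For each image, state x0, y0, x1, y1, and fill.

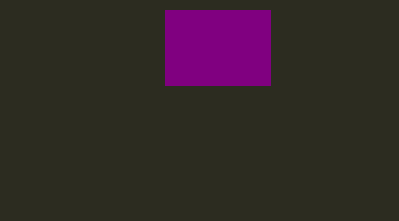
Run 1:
x0 = 165
y0 = 10
x1 = 270
y1 = 85
fill = 'purple'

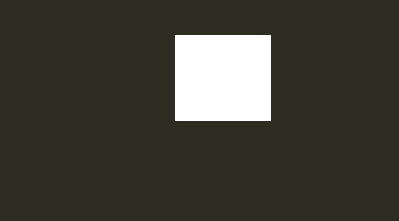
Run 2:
x0 = 175; y0 = 35; x1 = 270; y1 = 120; fill = 'white'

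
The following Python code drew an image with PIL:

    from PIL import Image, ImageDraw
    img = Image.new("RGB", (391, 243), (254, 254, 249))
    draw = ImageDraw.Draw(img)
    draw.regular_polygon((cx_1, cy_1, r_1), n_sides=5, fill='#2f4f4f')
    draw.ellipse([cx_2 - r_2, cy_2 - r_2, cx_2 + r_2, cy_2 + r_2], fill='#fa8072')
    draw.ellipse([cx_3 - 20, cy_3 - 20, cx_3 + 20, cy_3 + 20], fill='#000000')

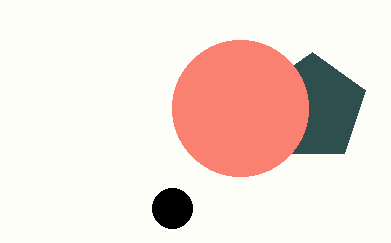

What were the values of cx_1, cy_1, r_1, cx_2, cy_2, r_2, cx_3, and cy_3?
cx_1 = 312, cy_1 = 108, r_1 = 56, cx_2 = 240, cy_2 = 108, r_2 = 68, cx_3 = 172, cy_3 = 208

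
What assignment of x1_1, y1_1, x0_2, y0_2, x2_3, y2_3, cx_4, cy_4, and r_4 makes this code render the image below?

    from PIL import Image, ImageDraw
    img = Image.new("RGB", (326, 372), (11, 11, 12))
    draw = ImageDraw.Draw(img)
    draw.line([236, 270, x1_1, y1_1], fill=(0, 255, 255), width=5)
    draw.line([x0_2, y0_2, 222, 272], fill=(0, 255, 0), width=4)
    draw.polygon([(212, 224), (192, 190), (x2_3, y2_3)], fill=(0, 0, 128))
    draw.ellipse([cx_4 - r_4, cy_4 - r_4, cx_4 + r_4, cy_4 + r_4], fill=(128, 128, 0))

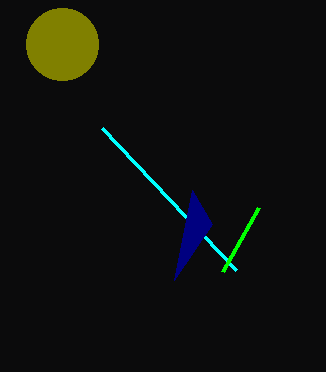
x1_1 = 102, y1_1 = 128, x0_2 = 258, y0_2 = 208, x2_3 = 174, y2_3 = 280, cx_4 = 62, cy_4 = 44, r_4 = 36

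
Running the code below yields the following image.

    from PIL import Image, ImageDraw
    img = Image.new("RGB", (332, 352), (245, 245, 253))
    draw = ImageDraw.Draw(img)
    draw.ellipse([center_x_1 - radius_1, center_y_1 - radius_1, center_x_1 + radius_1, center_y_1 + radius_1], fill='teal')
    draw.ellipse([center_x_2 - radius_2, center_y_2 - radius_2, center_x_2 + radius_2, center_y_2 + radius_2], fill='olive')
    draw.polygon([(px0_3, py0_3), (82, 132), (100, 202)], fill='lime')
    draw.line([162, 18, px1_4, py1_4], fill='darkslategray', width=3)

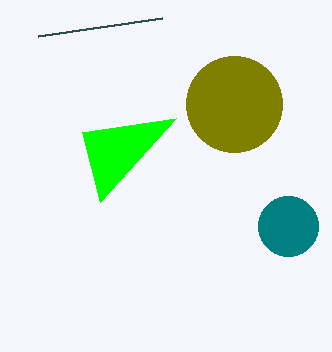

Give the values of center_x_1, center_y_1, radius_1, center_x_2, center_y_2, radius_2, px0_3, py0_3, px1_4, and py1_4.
center_x_1 = 288, center_y_1 = 226, radius_1 = 30, center_x_2 = 234, center_y_2 = 104, radius_2 = 48, px0_3 = 176, py0_3 = 118, px1_4 = 38, py1_4 = 36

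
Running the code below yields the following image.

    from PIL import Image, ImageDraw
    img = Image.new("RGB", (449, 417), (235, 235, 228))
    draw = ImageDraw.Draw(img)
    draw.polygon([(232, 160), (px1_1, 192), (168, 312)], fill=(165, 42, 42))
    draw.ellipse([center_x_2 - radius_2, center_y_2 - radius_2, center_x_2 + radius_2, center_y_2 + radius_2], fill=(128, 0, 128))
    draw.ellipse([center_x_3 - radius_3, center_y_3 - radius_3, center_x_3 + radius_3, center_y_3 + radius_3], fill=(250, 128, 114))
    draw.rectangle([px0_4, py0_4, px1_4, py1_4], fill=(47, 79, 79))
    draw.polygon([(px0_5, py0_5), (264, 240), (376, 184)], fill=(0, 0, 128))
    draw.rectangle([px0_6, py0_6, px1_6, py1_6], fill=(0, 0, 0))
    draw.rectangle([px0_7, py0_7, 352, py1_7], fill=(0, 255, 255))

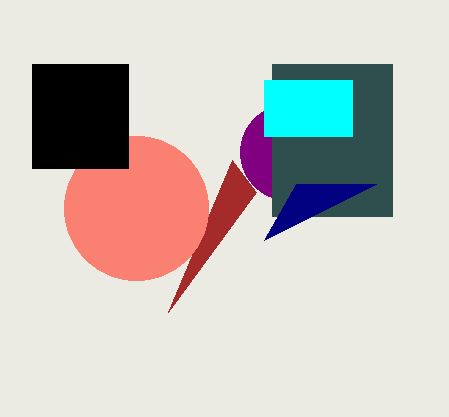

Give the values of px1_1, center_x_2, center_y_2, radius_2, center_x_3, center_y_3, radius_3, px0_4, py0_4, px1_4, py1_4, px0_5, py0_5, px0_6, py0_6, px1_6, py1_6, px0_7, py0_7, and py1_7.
px1_1 = 256; center_x_2 = 288; center_y_2 = 152; radius_2 = 48; center_x_3 = 136; center_y_3 = 208; radius_3 = 72; px0_4 = 272; py0_4 = 64; px1_4 = 392; py1_4 = 216; px0_5 = 296; py0_5 = 184; px0_6 = 32; py0_6 = 64; px1_6 = 128; py1_6 = 168; px0_7 = 264; py0_7 = 80; py1_7 = 136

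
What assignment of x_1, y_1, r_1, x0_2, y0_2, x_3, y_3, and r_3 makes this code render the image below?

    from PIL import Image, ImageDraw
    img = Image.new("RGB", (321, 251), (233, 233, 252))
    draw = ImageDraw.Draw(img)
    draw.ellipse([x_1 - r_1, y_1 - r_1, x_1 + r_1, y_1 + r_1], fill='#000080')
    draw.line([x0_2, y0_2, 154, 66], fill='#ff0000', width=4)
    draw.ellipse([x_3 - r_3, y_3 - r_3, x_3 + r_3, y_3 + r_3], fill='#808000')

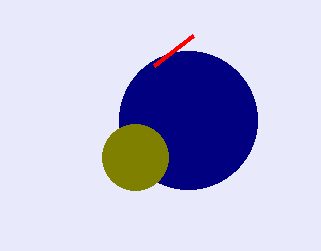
x_1 = 188; y_1 = 120; r_1 = 69; x0_2 = 193; y0_2 = 36; x_3 = 135; y_3 = 157; r_3 = 33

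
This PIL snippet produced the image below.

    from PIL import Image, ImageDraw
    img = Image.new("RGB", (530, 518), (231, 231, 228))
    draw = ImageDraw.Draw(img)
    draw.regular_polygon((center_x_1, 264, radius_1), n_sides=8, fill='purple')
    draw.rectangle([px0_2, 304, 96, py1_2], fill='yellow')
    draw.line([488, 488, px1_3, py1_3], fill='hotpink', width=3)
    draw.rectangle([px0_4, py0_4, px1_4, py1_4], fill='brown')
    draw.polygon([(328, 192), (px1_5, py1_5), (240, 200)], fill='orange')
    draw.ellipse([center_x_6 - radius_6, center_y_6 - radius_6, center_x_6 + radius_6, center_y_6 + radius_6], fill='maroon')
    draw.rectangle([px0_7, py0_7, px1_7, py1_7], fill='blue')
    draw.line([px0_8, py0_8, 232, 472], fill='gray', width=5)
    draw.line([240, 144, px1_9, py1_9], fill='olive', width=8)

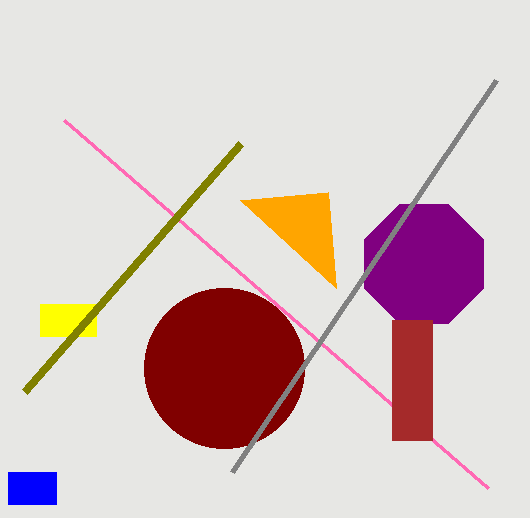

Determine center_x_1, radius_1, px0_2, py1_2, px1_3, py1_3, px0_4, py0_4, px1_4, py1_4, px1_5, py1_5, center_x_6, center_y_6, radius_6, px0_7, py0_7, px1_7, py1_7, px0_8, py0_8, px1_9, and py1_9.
center_x_1 = 424; radius_1 = 64; px0_2 = 40; py1_2 = 336; px1_3 = 64; py1_3 = 120; px0_4 = 392; py0_4 = 320; px1_4 = 432; py1_4 = 440; px1_5 = 336; py1_5 = 288; center_x_6 = 224; center_y_6 = 368; radius_6 = 80; px0_7 = 8; py0_7 = 472; px1_7 = 56; py1_7 = 504; px0_8 = 496; py0_8 = 80; px1_9 = 24; py1_9 = 392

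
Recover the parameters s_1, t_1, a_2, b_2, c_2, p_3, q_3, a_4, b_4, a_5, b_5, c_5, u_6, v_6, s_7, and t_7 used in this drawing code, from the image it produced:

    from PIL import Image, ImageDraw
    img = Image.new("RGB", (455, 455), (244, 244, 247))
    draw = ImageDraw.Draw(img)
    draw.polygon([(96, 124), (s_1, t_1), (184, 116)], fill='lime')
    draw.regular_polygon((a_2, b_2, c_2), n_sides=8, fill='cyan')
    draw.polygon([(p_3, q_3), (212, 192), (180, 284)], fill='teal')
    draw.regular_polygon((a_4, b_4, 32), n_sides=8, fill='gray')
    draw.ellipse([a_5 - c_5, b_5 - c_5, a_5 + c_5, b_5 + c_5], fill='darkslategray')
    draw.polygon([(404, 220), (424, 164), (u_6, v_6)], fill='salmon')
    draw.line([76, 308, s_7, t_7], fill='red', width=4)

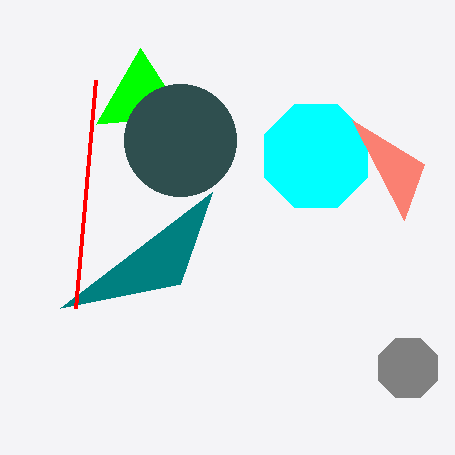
s_1 = 140, t_1 = 48, a_2 = 316, b_2 = 156, c_2 = 56, p_3 = 60, q_3 = 308, a_4 = 408, b_4 = 368, a_5 = 180, b_5 = 140, c_5 = 56, u_6 = 352, v_6 = 120, s_7 = 96, t_7 = 80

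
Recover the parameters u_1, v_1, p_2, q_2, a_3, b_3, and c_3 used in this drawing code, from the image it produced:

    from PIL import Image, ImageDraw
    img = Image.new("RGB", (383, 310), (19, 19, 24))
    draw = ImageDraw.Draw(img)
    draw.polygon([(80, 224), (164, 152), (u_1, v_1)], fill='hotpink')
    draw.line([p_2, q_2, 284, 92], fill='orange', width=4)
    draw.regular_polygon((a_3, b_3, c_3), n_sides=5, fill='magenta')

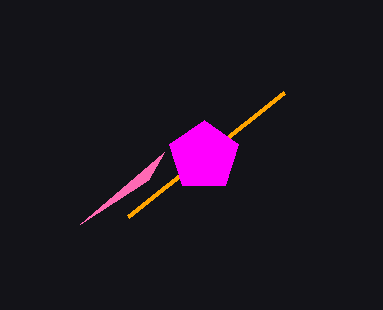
u_1 = 148, v_1 = 180, p_2 = 128, q_2 = 216, a_3 = 204, b_3 = 156, c_3 = 36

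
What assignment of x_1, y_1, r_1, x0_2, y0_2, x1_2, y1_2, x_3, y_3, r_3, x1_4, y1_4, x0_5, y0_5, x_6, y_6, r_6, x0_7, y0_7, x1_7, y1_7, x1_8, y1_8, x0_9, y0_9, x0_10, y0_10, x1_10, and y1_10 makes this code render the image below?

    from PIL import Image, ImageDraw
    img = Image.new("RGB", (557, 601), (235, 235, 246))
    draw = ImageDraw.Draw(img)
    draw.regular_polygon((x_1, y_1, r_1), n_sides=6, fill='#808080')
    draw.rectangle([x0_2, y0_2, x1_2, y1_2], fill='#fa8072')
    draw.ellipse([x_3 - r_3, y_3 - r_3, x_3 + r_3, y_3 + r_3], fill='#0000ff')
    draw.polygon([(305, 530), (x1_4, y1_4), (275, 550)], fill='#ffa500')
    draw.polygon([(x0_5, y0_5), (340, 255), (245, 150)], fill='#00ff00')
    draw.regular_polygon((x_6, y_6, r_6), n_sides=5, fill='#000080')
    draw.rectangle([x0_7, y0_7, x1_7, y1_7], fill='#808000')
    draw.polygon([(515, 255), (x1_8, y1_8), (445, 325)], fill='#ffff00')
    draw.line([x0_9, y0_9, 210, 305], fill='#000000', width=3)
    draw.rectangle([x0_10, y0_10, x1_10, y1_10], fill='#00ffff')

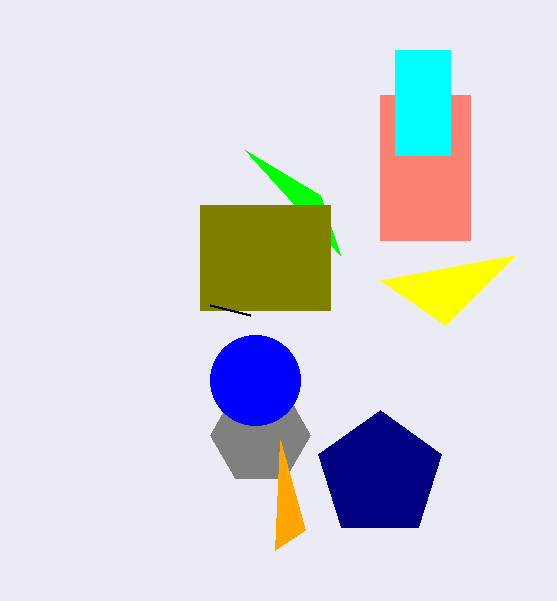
x_1 = 260
y_1 = 435
r_1 = 50
x0_2 = 380
y0_2 = 95
x1_2 = 470
y1_2 = 240
x_3 = 255
y_3 = 380
r_3 = 45
x1_4 = 280
y1_4 = 440
x0_5 = 320
y0_5 = 195
x_6 = 380
y_6 = 475
r_6 = 65
x0_7 = 200
y0_7 = 205
x1_7 = 330
y1_7 = 310
x1_8 = 380
y1_8 = 280
x0_9 = 250
y0_9 = 315
x0_10 = 395
y0_10 = 50
x1_10 = 450
y1_10 = 155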